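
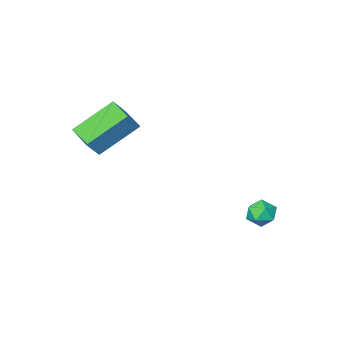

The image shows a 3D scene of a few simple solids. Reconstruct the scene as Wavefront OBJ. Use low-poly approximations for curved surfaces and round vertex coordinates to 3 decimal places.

v -0.98 1.445 -1.436
v -0.397 1.215 -1.37
v -1.363 0.505 -1.33
v -0.78 0.275 -1.264
v -1.028 0.638 -0.813
v -0.792 1.219 -0.878
v -0.968 0.501 -1.822
v -0.732 1.082 -1.887
v -0.389 0.631 -1.609
v -0.426 0.716 -0.985
v -1.334 1.004 -1.715
v -1.371 1.089 -1.091
v 3.871 -3.26 1.857
v 2.383 -2.959 2.982
v 3.939 -2.141 1.647
v 2.45 -1.84 2.772
v 4.43 -3.16 2.568
v 2.941 -2.859 3.693
v 4.497 -2.041 2.358
v 3.009 -1.74 3.483
f 1 12 6
f 1 6 2
f 1 2 8
f 1 8 11
f 1 11 12
f 2 6 10
f 6 12 5
f 12 11 3
f 11 8 7
f 8 2 9
f 4 10 5
f 4 5 3
f 4 3 7
f 4 7 9
f 4 9 10
f 5 10 6
f 3 5 12
f 7 3 11
f 9 7 8
f 10 9 2
f 14 16 13
f 17 14 13
f 13 16 15
f 15 17 13
f 14 20 16
f 18 14 17
f 18 20 14
f 16 20 15
f 19 17 15
f 15 20 19
f 19 18 17
f 20 18 19



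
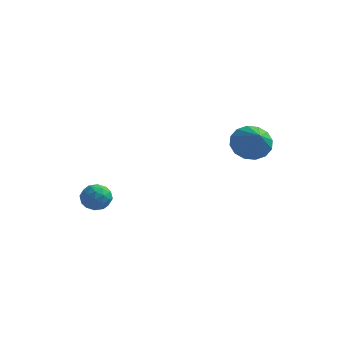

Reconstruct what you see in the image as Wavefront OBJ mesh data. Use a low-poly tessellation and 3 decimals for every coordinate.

v -3.975 -3.009 0.488
v -3.399 -2.721 -0.037
v -3.021 -3.659 1.177
v -2.445 -3.371 0.652
v -2.829 -2.851 1.174
v -3.418 -2.449 0.748
v -3.002 -3.931 0.392
v -3.591 -3.529 -0.034
v -2.798 -3.291 -0.096
v -2.691 -2.623 0.387
v -3.729 -3.757 0.753
v -3.622 -3.089 1.236
v -3.77 -2.807 0.165
v -2.65 -3.573 0.975
v -2.875 -3.267 1.281
v -2.537 -3.098 0.973
v -3.782 -2.648 0.627
v -3.443 -2.479 0.318
v -3.109 -2.555 1.03
v -2.977 -3.901 0.822
v -2.638 -3.732 0.513
v -3.883 -3.282 0.167
v -3.545 -3.113 -0.141
v -3.311 -3.825 0.11
v -3.079 -2.973 -0.178
v -2.518 -3.356 0.226
v -2.845 -3.685 0.074
v -3.191 -3.448 -0.176
v -3.016 -2.581 0.106
v -2.456 -2.964 0.51
v -2.681 -2.658 0.817
v -3.027 -2.421 0.567
v -2.662 -2.916 0.071
v -3.964 -3.416 0.63
v -3.404 -3.799 1.034
v -3.393 -3.959 0.573
v -3.739 -3.722 0.323
v -3.902 -3.024 0.914
v -3.341 -3.407 1.318
v -3.229 -2.932 1.316
v -3.575 -2.695 1.066
v -3.758 -3.464 1.069
v 3.049 1.089 3.398
v 4.005 1.366 3.006
v 3.891 -0.169 4.562
v 3.922 1.707 3.434
v 3.604 1.882 3.853
v 3.138 1.845 4.149
v 2.648 1.605 4.245
v 2.265 1.227 4.113
v 2.093 0.812 3.789
v 2.176 0.471 3.361
v 2.494 0.296 2.942
v 2.96 0.333 2.646
v 3.45 0.573 2.55
v 3.833 0.951 2.682
f 1 38 17
f 38 12 41
f 17 41 6
f 38 41 17
f 1 17 13
f 17 6 18
f 13 18 2
f 17 18 13
f 1 13 22
f 13 2 23
f 22 23 8
f 13 23 22
f 1 22 34
f 22 8 37
f 34 37 11
f 22 37 34
f 1 34 38
f 34 11 42
f 38 42 12
f 34 42 38
f 2 18 29
f 18 6 32
f 29 32 10
f 18 32 29
f 6 41 19
f 41 12 40
f 19 40 5
f 41 40 19
f 12 42 39
f 42 11 35
f 39 35 3
f 42 35 39
f 11 37 36
f 37 8 24
f 36 24 7
f 37 24 36
f 8 23 28
f 23 2 25
f 28 25 9
f 23 25 28
f 4 30 16
f 30 10 31
f 16 31 5
f 30 31 16
f 4 16 14
f 16 5 15
f 14 15 3
f 16 15 14
f 4 14 21
f 14 3 20
f 21 20 7
f 14 20 21
f 4 21 26
f 21 7 27
f 26 27 9
f 21 27 26
f 4 26 30
f 26 9 33
f 30 33 10
f 26 33 30
f 5 31 19
f 31 10 32
f 19 32 6
f 31 32 19
f 3 15 39
f 15 5 40
f 39 40 12
f 15 40 39
f 7 20 36
f 20 3 35
f 36 35 11
f 20 35 36
f 9 27 28
f 27 7 24
f 28 24 8
f 27 24 28
f 10 33 29
f 33 9 25
f 29 25 2
f 33 25 29
f 44 43 46
f 44 46 45
f 46 43 47
f 46 47 45
f 47 43 48
f 47 48 45
f 48 43 49
f 48 49 45
f 49 43 50
f 49 50 45
f 50 43 51
f 50 51 45
f 51 43 52
f 51 52 45
f 52 43 53
f 52 53 45
f 53 43 54
f 53 54 45
f 54 43 55
f 54 55 45
f 55 43 56
f 55 56 45
f 56 43 44
f 56 44 45



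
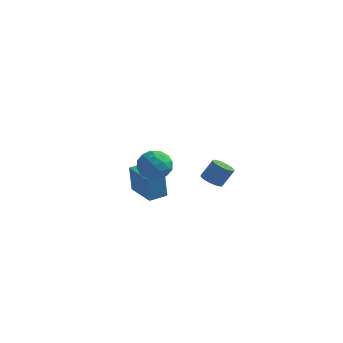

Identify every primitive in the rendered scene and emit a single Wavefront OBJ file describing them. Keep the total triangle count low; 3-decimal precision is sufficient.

v 2.049 -3.485 0.676
v 2.666 -3.259 -0.077
v 3.294 -4.081 1.517
v 3.911 -3.855 0.764
v 3.494 -3.126 1.305
v 2.725 -2.757 0.785
v 3.235 -4.583 0.655
v 2.466 -4.214 0.135
v 3.399 -3.937 -0.09
v 3.559 -3.037 0.312
v 2.401 -4.303 1.128
v 2.561 -3.403 1.53
v 2.249 -3.319 0.226
v 3.711 -4.021 1.214
v 3.467 -3.592 1.532
v 3.829 -3.459 1.09
v 2.283 -3.024 0.732
v 2.646 -2.892 0.29
v 3.132 -2.814 1.102
v 3.314 -4.448 1.15
v 3.677 -4.316 0.708
v 2.131 -3.881 0.35
v 2.493 -3.748 -0.092
v 2.828 -4.526 0.338
v 3.042 -3.585 -0.224
v 3.773 -3.936 0.27
v 3.376 -4.364 0.206
v 2.924 -4.147 -0.1
v 3.136 -3.056 0.012
v 3.867 -3.407 0.506
v 3.623 -2.978 0.824
v 3.171 -2.761 0.518
v 3.567 -3.455 0.004
v 2.093 -3.933 0.934
v 2.824 -4.284 1.428
v 2.789 -4.579 0.922
v 2.337 -4.362 0.616
v 2.187 -3.404 1.17
v 2.918 -3.755 1.664
v 3.036 -3.193 1.54
v 2.584 -2.976 1.234
v 2.393 -3.885 1.436
v 0.524 -1.917 -2.409
v 0.482 -2.085 -0.748
v 1.044 -0.988 -2.302
v 1.002 -1.155 -0.641
v 2.158 -2.825 -2.459
v 2.116 -2.992 -0.798
v 2.678 -1.895 -2.352
v 2.636 -2.063 -0.691
v 2.516 3.194 -3.479
v 3.133 3.29 -3.794
v 3.621 3.762 -2.697
v 3.004 3.666 -2.381
v 3.011 3.53 -3.843
v 3.498 4.002 -2.746
v 2.813 3.718 -3.836
v 3.301 4.19 -2.739
v 2.57 3.826 -3.774
v 3.057 4.298 -2.677
v 2.319 3.838 -3.668
v 2.806 4.31 -2.571
v 2.098 3.752 -3.533
v 2.585 4.224 -2.436
v 1.94 3.581 -3.389
v 2.428 4.053 -2.292
v 1.87 3.351 -3.259
v 2.358 3.823 -2.162
v 1.899 3.098 -3.163
v 2.387 3.57 -2.066
v 2.022 2.858 -3.114
v 2.509 3.33 -2.017
v 2.219 2.67 -3.121
v 2.707 3.142 -2.024
v 2.463 2.562 -3.183
v 2.95 3.034 -2.086
v 2.714 2.55 -3.289
v 3.201 3.022 -2.192
v 2.935 2.636 -3.424
v 3.422 3.108 -2.327
v 3.092 2.807 -3.568
v 3.58 3.279 -2.471
v 3.162 3.037 -3.698
v 3.65 3.509 -2.601
f 1 38 17
f 38 12 41
f 17 41 6
f 38 41 17
f 1 17 13
f 17 6 18
f 13 18 2
f 17 18 13
f 1 13 22
f 13 2 23
f 22 23 8
f 13 23 22
f 1 22 34
f 22 8 37
f 34 37 11
f 22 37 34
f 1 34 38
f 34 11 42
f 38 42 12
f 34 42 38
f 2 18 29
f 18 6 32
f 29 32 10
f 18 32 29
f 6 41 19
f 41 12 40
f 19 40 5
f 41 40 19
f 12 42 39
f 42 11 35
f 39 35 3
f 42 35 39
f 11 37 36
f 37 8 24
f 36 24 7
f 37 24 36
f 8 23 28
f 23 2 25
f 28 25 9
f 23 25 28
f 4 30 16
f 30 10 31
f 16 31 5
f 30 31 16
f 4 16 14
f 16 5 15
f 14 15 3
f 16 15 14
f 4 14 21
f 14 3 20
f 21 20 7
f 14 20 21
f 4 21 26
f 21 7 27
f 26 27 9
f 21 27 26
f 4 26 30
f 26 9 33
f 30 33 10
f 26 33 30
f 5 31 19
f 31 10 32
f 19 32 6
f 31 32 19
f 3 15 39
f 15 5 40
f 39 40 12
f 15 40 39
f 7 20 36
f 20 3 35
f 36 35 11
f 20 35 36
f 9 27 28
f 27 7 24
f 28 24 8
f 27 24 28
f 10 33 29
f 33 9 25
f 29 25 2
f 33 25 29
f 44 46 43
f 47 44 43
f 43 46 45
f 45 47 43
f 44 50 46
f 48 44 47
f 48 50 44
f 46 50 45
f 49 47 45
f 45 50 49
f 49 48 47
f 50 48 49
f 52 51 55
f 52 55 53
f 53 55 56
f 53 56 54
f 55 51 57
f 55 57 56
f 56 57 58
f 56 58 54
f 57 51 59
f 57 59 58
f 58 59 60
f 58 60 54
f 59 51 61
f 59 61 60
f 60 61 62
f 60 62 54
f 61 51 63
f 61 63 62
f 62 63 64
f 62 64 54
f 63 51 65
f 63 65 64
f 64 65 66
f 64 66 54
f 65 51 67
f 65 67 66
f 66 67 68
f 66 68 54
f 67 51 69
f 67 69 68
f 68 69 70
f 68 70 54
f 69 51 71
f 69 71 70
f 70 71 72
f 70 72 54
f 71 51 73
f 71 73 72
f 72 73 74
f 72 74 54
f 73 51 75
f 73 75 74
f 74 75 76
f 74 76 54
f 75 51 77
f 75 77 76
f 76 77 78
f 76 78 54
f 77 51 79
f 77 79 78
f 78 79 80
f 78 80 54
f 79 51 81
f 79 81 80
f 80 81 82
f 80 82 54
f 81 51 83
f 81 83 82
f 82 83 84
f 82 84 54
f 83 51 52
f 83 52 84
f 84 52 53
f 84 53 54



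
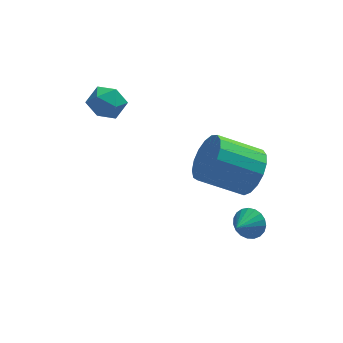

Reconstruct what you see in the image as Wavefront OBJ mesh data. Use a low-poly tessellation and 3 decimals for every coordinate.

v -3.913 2.728 1.485
v -3.147 2.843 1.062
v -4.093 1.477 0.818
v -3.327 1.592 0.395
v -3.332 1.441 1.265
v -3.221 2.214 1.677
v -4.019 2.106 0.203
v -3.908 2.879 0.615
v -3.212 2.459 0.269
v -2.788 2.048 0.926
v -4.452 2.272 0.954
v -4.028 1.861 1.611
v 1.554 -1.806 -0.491
v 2.013 -2.248 0.405
v 0.246 -2.057 1.407
v -0.214 -1.614 0.511
v 2.101 -1.732 0.461
v 0.334 -1.54 1.462
v 2.063 -1.232 0.298
v 0.296 -1.041 1.299
v 1.908 -0.864 -0.045
v 0.141 -0.673 0.956
v 1.672 -0.712 -0.49
v -0.095 -0.521 0.511
v 1.409 -0.81 -0.936
v -0.358 -0.619 0.065
v 1.179 -1.136 -1.279
v -0.588 -0.945 -0.278
v 1.035 -1.616 -1.442
v -0.732 -1.425 -0.441
v 1.01 -2.139 -1.387
v -0.757 -1.948 -0.386
v 1.109 -2.586 -1.126
v -0.658 -2.394 -0.125
v 1.31 -2.854 -0.72
v -0.457 -2.662 0.281
v 1.567 -2.881 -0.261
v -0.2 -2.69 0.74
v 1.821 -2.663 0.145
v 0.054 -2.472 1.146
v 1.563 -1.533 -4.09
v 2.018 -1.512 -3.519
v 0.897 -2.287 -3.53
v 1.822 -1.289 -3.452
v 1.581 -1.109 -3.496
v 1.338 -1.002 -3.642
v 1.133 -0.988 -3.865
v 1.002 -1.067 -4.128
v 0.969 -1.227 -4.383
v 1.038 -1.44 -4.588
v 1.197 -1.669 -4.707
v 1.42 -1.875 -4.719
v 1.668 -2.022 -4.622
v 1.897 -2.084 -4.433
v 2.069 -2.051 -4.185
v 2.153 -1.928 -3.92
v 2.134 -1.738 -3.685
f 1 12 6
f 1 6 2
f 1 2 8
f 1 8 11
f 1 11 12
f 2 6 10
f 6 12 5
f 12 11 3
f 11 8 7
f 8 2 9
f 4 10 5
f 4 5 3
f 4 3 7
f 4 7 9
f 4 9 10
f 5 10 6
f 3 5 12
f 7 3 11
f 9 7 8
f 10 9 2
f 14 13 17
f 14 17 15
f 15 17 18
f 15 18 16
f 17 13 19
f 17 19 18
f 18 19 20
f 18 20 16
f 19 13 21
f 19 21 20
f 20 21 22
f 20 22 16
f 21 13 23
f 21 23 22
f 22 23 24
f 22 24 16
f 23 13 25
f 23 25 24
f 24 25 26
f 24 26 16
f 25 13 27
f 25 27 26
f 26 27 28
f 26 28 16
f 27 13 29
f 27 29 28
f 28 29 30
f 28 30 16
f 29 13 31
f 29 31 30
f 30 31 32
f 30 32 16
f 31 13 33
f 31 33 32
f 32 33 34
f 32 34 16
f 33 13 35
f 33 35 34
f 34 35 36
f 34 36 16
f 35 13 37
f 35 37 36
f 36 37 38
f 36 38 16
f 37 13 39
f 37 39 38
f 38 39 40
f 38 40 16
f 39 13 14
f 39 14 40
f 40 14 15
f 40 15 16
f 42 41 44
f 42 44 43
f 44 41 45
f 44 45 43
f 45 41 46
f 45 46 43
f 46 41 47
f 46 47 43
f 47 41 48
f 47 48 43
f 48 41 49
f 48 49 43
f 49 41 50
f 49 50 43
f 50 41 51
f 50 51 43
f 51 41 52
f 51 52 43
f 52 41 53
f 52 53 43
f 53 41 54
f 53 54 43
f 54 41 55
f 54 55 43
f 55 41 56
f 55 56 43
f 56 41 57
f 56 57 43
f 57 41 42
f 57 42 43



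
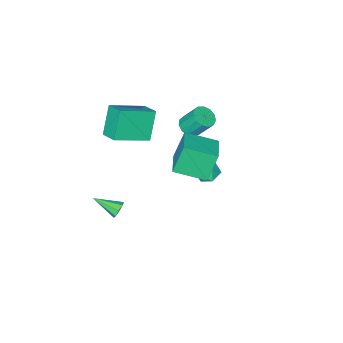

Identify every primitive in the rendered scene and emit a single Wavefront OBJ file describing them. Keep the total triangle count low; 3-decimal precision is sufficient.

v -2.633 -1.363 0.282
v -2.051 -1.583 0.603
v -2.406 -0.838 1.759
v -2.987 -0.617 1.438
v -1.955 -1.249 0.417
v -2.31 -0.503 1.572
v -2.075 -0.951 0.188
v -2.429 -0.205 1.343
v -2.371 -0.783 -0.011
v -2.726 -0.038 1.144
v -2.751 -0.8 -0.117
v -3.106 -0.055 1.039
v -3.093 -0.995 -0.096
v -3.448 -0.25 1.059
v -3.289 -1.307 0.045
v -3.644 -0.562 1.201
v -3.276 -1.637 0.261
v -3.631 -0.892 1.417
v -3.059 -1.879 0.484
v -3.414 -1.134 1.64
v -2.707 -1.958 0.643
v -3.062 -1.213 1.799
v -2.331 -1.847 0.687
v -2.686 -1.102 1.843
v 1.063 1.464 2.344
v 0.41 1.568 3.965
v -0.08 2.73 1.802
v -0.733 2.834 3.423
v 2.173 2.626 2.717
v 1.52 2.73 4.338
v 1.03 3.892 2.175
v 0.377 3.996 3.796
v -3.462 -0.324 -4.229
v -2.98 0.058 -3.751
v -3.52 -1.278 -3.409
v -3.038 -0.896 -2.931
v -3.762 -0.633 -3.046
v -3.726 -0.044 -3.552
v -2.774 -1.176 -3.608
v -2.738 -0.587 -4.114
v -2.555 -0.469 -3.367
v -3.166 -0.134 -3.02
v -3.334 -1.086 -4.14
v -3.945 -0.751 -3.793
v 3.38 -0.114 -1.866
v 3.773 -0.045 -2.199
v 4.1 -1.266 -1.254
v 3.819 0.163 -1.862
v 3.608 0.208 -1.528
v 3.263 0.065 -1.392
v 2.986 -0.184 -1.533
v 2.94 -0.392 -1.87
v 3.151 -0.437 -2.204
v 3.496 -0.293 -2.34
v 1.58 -2.864 3.739
v 1.745 -1.798 4.164
v -0.285 -2.246 2.916
v -0.12 -1.18 3.342
v 2.42 -2.38 2.198
v 2.585 -1.314 2.624
v 0.555 -1.762 1.376
v 0.72 -0.696 1.801
f 2 1 5
f 2 5 3
f 3 5 6
f 3 6 4
f 5 1 7
f 5 7 6
f 6 7 8
f 6 8 4
f 7 1 9
f 7 9 8
f 8 9 10
f 8 10 4
f 9 1 11
f 9 11 10
f 10 11 12
f 10 12 4
f 11 1 13
f 11 13 12
f 12 13 14
f 12 14 4
f 13 1 15
f 13 15 14
f 14 15 16
f 14 16 4
f 15 1 17
f 15 17 16
f 16 17 18
f 16 18 4
f 17 1 19
f 17 19 18
f 18 19 20
f 18 20 4
f 19 1 21
f 19 21 20
f 20 21 22
f 20 22 4
f 21 1 23
f 21 23 22
f 22 23 24
f 22 24 4
f 23 1 2
f 23 2 24
f 24 2 3
f 24 3 4
f 26 28 25
f 29 26 25
f 25 28 27
f 27 29 25
f 26 32 28
f 30 26 29
f 30 32 26
f 28 32 27
f 31 29 27
f 27 32 31
f 31 30 29
f 32 30 31
f 33 44 38
f 33 38 34
f 33 34 40
f 33 40 43
f 33 43 44
f 34 38 42
f 38 44 37
f 44 43 35
f 43 40 39
f 40 34 41
f 36 42 37
f 36 37 35
f 36 35 39
f 36 39 41
f 36 41 42
f 37 42 38
f 35 37 44
f 39 35 43
f 41 39 40
f 42 41 34
f 46 45 48
f 46 48 47
f 48 45 49
f 48 49 47
f 49 45 50
f 49 50 47
f 50 45 51
f 50 51 47
f 51 45 52
f 51 52 47
f 52 45 53
f 52 53 47
f 53 45 54
f 53 54 47
f 54 45 46
f 54 46 47
f 56 58 55
f 59 56 55
f 55 58 57
f 57 59 55
f 56 62 58
f 60 56 59
f 60 62 56
f 58 62 57
f 61 59 57
f 57 62 61
f 61 60 59
f 62 60 61



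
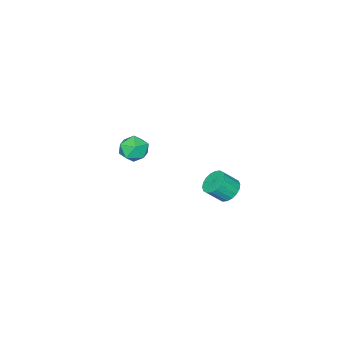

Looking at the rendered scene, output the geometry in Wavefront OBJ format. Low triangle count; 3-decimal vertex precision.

v 1.398 -2.095 -1.242
v 1.803 -2.321 -1.943
v 0.297 -2.779 -1.657
v 0.702 -3.005 -2.358
v 0.939 -3.321 -1.615
v 1.62 -2.898 -1.359
v 0.48 -2.202 -2.241
v 1.161 -1.779 -1.985
v 1.236 -2.388 -2.561
v 1.52 -3.079 -2.174
v 0.58 -2.021 -1.426
v 0.864 -2.712 -1.039
v 1.31 3.824 -1.106
v 1.608 3.417 -1.577
v 2.208 3.009 -0.845
v 1.91 3.416 -0.374
v 1.785 3.668 -1.582
v 2.384 3.26 -0.85
v 1.868 3.95 -1.492
v 2.467 3.542 -0.761
v 1.84 4.207 -1.327
v 2.44 3.799 -0.595
v 1.708 4.388 -1.117
v 2.307 3.98 -0.385
v 1.496 4.457 -0.905
v 2.096 4.05 -0.174
v 1.248 4.401 -0.733
v 1.848 3.994 -0.002
v 1.012 4.231 -0.635
v 1.612 3.823 0.097
v 0.836 3.98 -0.63
v 1.435 3.572 0.102
v 0.753 3.698 -0.719
v 1.352 3.29 0.012
v 0.78 3.441 -0.885
v 1.38 3.033 -0.153
v 0.913 3.26 -1.095
v 1.512 2.852 -0.363
v 1.124 3.19 -1.306
v 1.724 2.783 -0.575
v 1.372 3.246 -1.478
v 1.972 2.839 -0.747
f 1 12 6
f 1 6 2
f 1 2 8
f 1 8 11
f 1 11 12
f 2 6 10
f 6 12 5
f 12 11 3
f 11 8 7
f 8 2 9
f 4 10 5
f 4 5 3
f 4 3 7
f 4 7 9
f 4 9 10
f 5 10 6
f 3 5 12
f 7 3 11
f 9 7 8
f 10 9 2
f 14 13 17
f 14 17 15
f 15 17 18
f 15 18 16
f 17 13 19
f 17 19 18
f 18 19 20
f 18 20 16
f 19 13 21
f 19 21 20
f 20 21 22
f 20 22 16
f 21 13 23
f 21 23 22
f 22 23 24
f 22 24 16
f 23 13 25
f 23 25 24
f 24 25 26
f 24 26 16
f 25 13 27
f 25 27 26
f 26 27 28
f 26 28 16
f 27 13 29
f 27 29 28
f 28 29 30
f 28 30 16
f 29 13 31
f 29 31 30
f 30 31 32
f 30 32 16
f 31 13 33
f 31 33 32
f 32 33 34
f 32 34 16
f 33 13 35
f 33 35 34
f 34 35 36
f 34 36 16
f 35 13 37
f 35 37 36
f 36 37 38
f 36 38 16
f 37 13 39
f 37 39 38
f 38 39 40
f 38 40 16
f 39 13 41
f 39 41 40
f 40 41 42
f 40 42 16
f 41 13 14
f 41 14 42
f 42 14 15
f 42 15 16



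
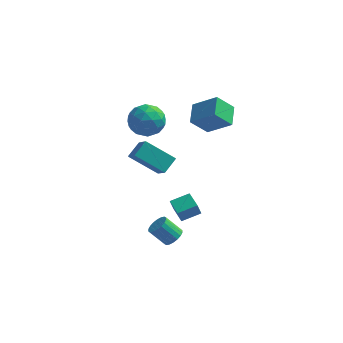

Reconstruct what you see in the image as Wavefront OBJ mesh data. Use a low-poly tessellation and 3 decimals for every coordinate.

v -3.025 -1.908 1.029
v -2.647 -1.02 1.655
v -1.312 -1.808 -0.146
v -0.934 -0.921 0.48
v -2.346 -2.839 1.94
v -1.968 -1.952 2.566
v -0.633 -2.74 0.765
v -0.255 -1.852 1.391
v 0.959 0.346 2.314
v 0.106 -0.251 3.407
v 0.736 1.651 2.853
v -0.117 1.054 3.946
v 2.417 0.166 3.354
v 1.564 -0.431 4.447
v 2.194 1.471 3.893
v 1.341 0.874 4.986
v 0.362 -2.888 -3.087
v 0.198 -3.102 -2.28
v -0.38 -1.889 -2.972
v -0.543 -2.102 -2.166
v 1.323 -2.218 -2.714
v 1.16 -2.431 -1.908
v 0.582 -1.218 -2.6
v 0.418 -1.432 -1.793
v 0.124 -3.674 -3.92
v 0.535 -3.323 -3.507
v -0.374 -3.415 -2.526
v -0.784 -3.766 -2.94
v 0.37 -3.106 -3.639
v -0.538 -3.198 -2.658
v 0.157 -3.001 -3.827
v -0.752 -3.093 -2.846
v -0.063 -3.03 -4.033
v -0.971 -3.122 -3.052
v -0.245 -3.186 -4.217
v -1.154 -3.279 -3.236
v -0.355 -3.439 -4.342
v -1.263 -3.531 -3.361
v -0.369 -3.738 -4.384
v -1.278 -3.831 -3.403
v -0.286 -4.025 -4.334
v -1.195 -4.117 -3.353
v -0.122 -4.242 -4.202
v -1.03 -4.334 -3.221
v 0.092 -4.347 -4.014
v -0.817 -4.439 -3.033
v 0.311 -4.318 -3.808
v -0.597 -4.41 -2.827
v 0.494 -4.161 -3.624
v -0.415 -4.254 -2.643
v 0.603 -3.909 -3.499
v -0.305 -4.001 -2.518
v 0.618 -3.609 -3.457
v -0.291 -3.702 -2.476
v -2.577 -0.498 4.34
v -1.425 -0.566 4.255
v -2.735 -2.194 3.565
v -1.583 -2.262 3.48
v -2.089 -2.296 4.52
v -1.991 -1.247 4.998
v -2.169 -1.513 2.822
v -2.071 -0.464 3.3
v -1.173 -1.193 3.316
v -1.124 -1.677 4.366
v -3.036 -1.083 3.454
v -2.987 -1.567 4.504
v -1.987 -0.383 4.365
v -2.173 -2.377 3.455
v -2.47 -2.397 4.066
v -1.793 -2.437 4.016
v -2.32 -0.783 4.803
v -1.643 -0.823 4.752
v -2.033 -1.84 4.908
v -2.517 -1.937 3.068
v -1.84 -1.977 3.017
v -2.367 -0.323 3.804
v -1.69 -0.363 3.754
v -2.127 -0.92 2.912
v -1.162 -0.792 3.763
v -1.255 -1.789 3.308
v -1.599 -1.348 2.921
v -1.542 -0.732 3.203
v -1.133 -1.076 4.38
v -1.226 -2.073 3.925
v -1.523 -2.093 4.536
v -1.466 -1.476 4.817
v -0.985 -1.445 3.829
v -2.934 -0.687 3.895
v -3.027 -1.684 3.44
v -2.694 -1.284 3.003
v -2.637 -0.667 3.284
v -2.905 -0.971 4.512
v -2.998 -1.968 4.057
v -2.618 -2.028 4.617
v -2.561 -1.412 4.899
v -3.175 -1.315 3.991
f 2 4 1
f 5 2 1
f 1 4 3
f 3 5 1
f 2 8 4
f 6 2 5
f 6 8 2
f 4 8 3
f 7 5 3
f 3 8 7
f 7 6 5
f 8 6 7
f 10 12 9
f 13 10 9
f 9 12 11
f 11 13 9
f 10 16 12
f 14 10 13
f 14 16 10
f 12 16 11
f 15 13 11
f 11 16 15
f 15 14 13
f 16 14 15
f 18 20 17
f 21 18 17
f 17 20 19
f 19 21 17
f 18 24 20
f 22 18 21
f 22 24 18
f 20 24 19
f 23 21 19
f 19 24 23
f 23 22 21
f 24 22 23
f 26 25 29
f 26 29 27
f 27 29 30
f 27 30 28
f 29 25 31
f 29 31 30
f 30 31 32
f 30 32 28
f 31 25 33
f 31 33 32
f 32 33 34
f 32 34 28
f 33 25 35
f 33 35 34
f 34 35 36
f 34 36 28
f 35 25 37
f 35 37 36
f 36 37 38
f 36 38 28
f 37 25 39
f 37 39 38
f 38 39 40
f 38 40 28
f 39 25 41
f 39 41 40
f 40 41 42
f 40 42 28
f 41 25 43
f 41 43 42
f 42 43 44
f 42 44 28
f 43 25 45
f 43 45 44
f 44 45 46
f 44 46 28
f 45 25 47
f 45 47 46
f 46 47 48
f 46 48 28
f 47 25 49
f 47 49 48
f 48 49 50
f 48 50 28
f 49 25 51
f 49 51 50
f 50 51 52
f 50 52 28
f 51 25 53
f 51 53 52
f 52 53 54
f 52 54 28
f 53 25 26
f 53 26 54
f 54 26 27
f 54 27 28
f 55 92 71
f 92 66 95
f 71 95 60
f 92 95 71
f 55 71 67
f 71 60 72
f 67 72 56
f 71 72 67
f 55 67 76
f 67 56 77
f 76 77 62
f 67 77 76
f 55 76 88
f 76 62 91
f 88 91 65
f 76 91 88
f 55 88 92
f 88 65 96
f 92 96 66
f 88 96 92
f 56 72 83
f 72 60 86
f 83 86 64
f 72 86 83
f 60 95 73
f 95 66 94
f 73 94 59
f 95 94 73
f 66 96 93
f 96 65 89
f 93 89 57
f 96 89 93
f 65 91 90
f 91 62 78
f 90 78 61
f 91 78 90
f 62 77 82
f 77 56 79
f 82 79 63
f 77 79 82
f 58 84 70
f 84 64 85
f 70 85 59
f 84 85 70
f 58 70 68
f 70 59 69
f 68 69 57
f 70 69 68
f 58 68 75
f 68 57 74
f 75 74 61
f 68 74 75
f 58 75 80
f 75 61 81
f 80 81 63
f 75 81 80
f 58 80 84
f 80 63 87
f 84 87 64
f 80 87 84
f 59 85 73
f 85 64 86
f 73 86 60
f 85 86 73
f 57 69 93
f 69 59 94
f 93 94 66
f 69 94 93
f 61 74 90
f 74 57 89
f 90 89 65
f 74 89 90
f 63 81 82
f 81 61 78
f 82 78 62
f 81 78 82
f 64 87 83
f 87 63 79
f 83 79 56
f 87 79 83



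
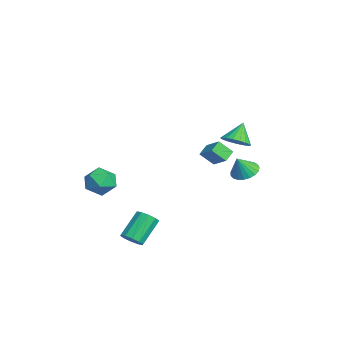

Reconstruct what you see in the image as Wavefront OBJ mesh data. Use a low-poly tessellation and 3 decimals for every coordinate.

v 2.292 2.316 1.949
v 2.811 2.912 1.93
v 1.748 2.824 2.991
v 2.546 3.032 1.733
v 2.231 3.011 1.579
v 1.928 2.852 1.498
v 1.697 2.588 1.506
v 1.584 2.269 1.602
v 1.611 1.959 1.767
v 1.773 1.721 1.968
v 2.038 1.6 2.165
v 2.353 1.621 2.32
v 2.656 1.78 2.401
v 2.887 2.045 2.392
v 3 2.364 2.296
v 2.973 2.673 2.131
v 3.486 -3.109 -3.817
v 4.055 -2.829 -3.677
v 3.304 -1.89 -2.503
v 2.734 -2.171 -2.643
v 3.877 -2.612 -3.964
v 3.126 -1.673 -2.791
v 3.55 -2.585 -4.195
v 2.798 -1.646 -3.022
v 3.198 -2.759 -4.282
v 2.446 -1.82 -3.109
v 2.956 -3.066 -4.191
v 2.205 -2.127 -3.017
v 2.916 -3.39 -3.957
v 2.165 -2.451 -2.783
v 3.094 -3.607 -3.669
v 2.343 -2.668 -2.496
v 3.422 -3.634 -3.438
v 2.67 -2.695 -2.265
v 3.774 -3.46 -3.351
v 3.022 -2.521 -2.178
v 4.015 -3.153 -3.443
v 3.264 -2.214 -2.269
v 0.09 3.329 -1.162
v 0.784 3.707 -1.168
v 0.37 2.831 -0.118
v 0.59 3.922 -1.013
v 0.31 4.035 -0.884
v -0.009 4.026 -0.804
v -0.31 3.896 -0.785
v -0.542 3.668 -0.831
v -0.665 3.381 -0.935
v -0.657 3.086 -1.078
v -0.52 2.832 -1.235
v -0.277 2.664 -1.38
v 0.029 2.611 -1.487
v 0.345 2.683 -1.538
v 0.618 2.865 -1.524
v 0.799 3.128 -1.447
v 0.858 3.426 -1.321
v -3.73 2.915 -1.699
v -3.868 2.175 -0.953
v -2.84 3.377 -1.077
v -2.978 2.636 -0.331
v -3.202 2.424 -2.089
v -3.34 1.683 -1.343
v -2.312 2.885 -1.467
v -2.45 2.145 -0.721
v -2.832 -3.229 -2.108
v -2.332 -3.748 -2.8
v -4.208 -3.472 -2.92
v -3.708 -3.991 -3.612
v -3.822 -4.365 -2.693
v -2.972 -4.215 -2.191
v -3.568 -3.005 -3.529
v -2.718 -2.855 -3.027
v -2.787 -3.61 -3.678
v -2.944 -4.45 -3.161
v -3.596 -2.77 -2.559
v -3.753 -3.61 -2.042
f 2 1 4
f 2 4 3
f 4 1 5
f 4 5 3
f 5 1 6
f 5 6 3
f 6 1 7
f 6 7 3
f 7 1 8
f 7 8 3
f 8 1 9
f 8 9 3
f 9 1 10
f 9 10 3
f 10 1 11
f 10 11 3
f 11 1 12
f 11 12 3
f 12 1 13
f 12 13 3
f 13 1 14
f 13 14 3
f 14 1 15
f 14 15 3
f 15 1 16
f 15 16 3
f 16 1 2
f 16 2 3
f 18 17 21
f 18 21 19
f 19 21 22
f 19 22 20
f 21 17 23
f 21 23 22
f 22 23 24
f 22 24 20
f 23 17 25
f 23 25 24
f 24 25 26
f 24 26 20
f 25 17 27
f 25 27 26
f 26 27 28
f 26 28 20
f 27 17 29
f 27 29 28
f 28 29 30
f 28 30 20
f 29 17 31
f 29 31 30
f 30 31 32
f 30 32 20
f 31 17 33
f 31 33 32
f 32 33 34
f 32 34 20
f 33 17 35
f 33 35 34
f 34 35 36
f 34 36 20
f 35 17 37
f 35 37 36
f 36 37 38
f 36 38 20
f 37 17 18
f 37 18 38
f 38 18 19
f 38 19 20
f 40 39 42
f 40 42 41
f 42 39 43
f 42 43 41
f 43 39 44
f 43 44 41
f 44 39 45
f 44 45 41
f 45 39 46
f 45 46 41
f 46 39 47
f 46 47 41
f 47 39 48
f 47 48 41
f 48 39 49
f 48 49 41
f 49 39 50
f 49 50 41
f 50 39 51
f 50 51 41
f 51 39 52
f 51 52 41
f 52 39 53
f 52 53 41
f 53 39 54
f 53 54 41
f 54 39 55
f 54 55 41
f 55 39 40
f 55 40 41
f 57 59 56
f 60 57 56
f 56 59 58
f 58 60 56
f 57 63 59
f 61 57 60
f 61 63 57
f 59 63 58
f 62 60 58
f 58 63 62
f 62 61 60
f 63 61 62
f 64 75 69
f 64 69 65
f 64 65 71
f 64 71 74
f 64 74 75
f 65 69 73
f 69 75 68
f 75 74 66
f 74 71 70
f 71 65 72
f 67 73 68
f 67 68 66
f 67 66 70
f 67 70 72
f 67 72 73
f 68 73 69
f 66 68 75
f 70 66 74
f 72 70 71
f 73 72 65



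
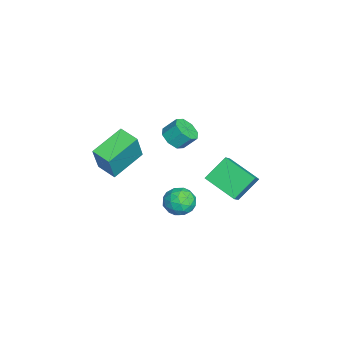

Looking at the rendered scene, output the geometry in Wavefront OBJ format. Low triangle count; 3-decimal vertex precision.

v 3.614 0.851 0.314
v 4.222 0.324 -0.098
v 2.558 -0.104 -0.022
v 3.166 -0.631 -0.434
v 3.183 -0.539 0.465
v 3.836 0.052 0.673
v 2.944 0.168 -0.793
v 3.597 0.759 -0.585
v 3.808 -0.098 -0.782
v 3.956 -0.535 -0.004
v 2.824 0.755 -0.116
v 2.972 0.318 0.662
v 4.011 0.672 0.138
v 2.769 -0.452 -0.258
v 2.78 -0.397 0.271
v 3.137 -0.707 0.029
v 3.784 0.512 0.591
v 4.141 0.202 0.349
v 3.531 -0.306 0.68
v 2.639 0.018 -0.469
v 2.996 -0.292 -0.711
v 3.643 0.927 -0.149
v 4 0.617 -0.391
v 3.249 0.526 -0.8
v 4.125 0.114 -0.507
v 3.504 -0.448 -0.704
v 3.374 0.022 -0.915
v 3.757 0.369 -0.793
v 4.212 -0.143 -0.05
v 3.591 -0.705 -0.247
v 3.601 -0.65 0.281
v 3.985 -0.303 0.404
v 3.969 -0.391 -0.452
v 3.189 0.925 0.127
v 2.568 0.363 -0.07
v 2.795 0.523 -0.524
v 3.179 0.87 -0.401
v 3.276 0.668 0.584
v 2.655 0.106 0.387
v 3.023 -0.149 0.673
v 3.406 0.198 0.795
v 2.811 0.611 0.332
v 1.277 -0.276 3.135
v 1.588 0.257 2.641
v 1.594 0.949 3.391
v 1.283 0.416 3.885
v 0.983 0.265 2.639
v 0.989 0.956 3.389
v 0.551 -0.044 2.928
v 0.557 0.647 3.678
v 0.544 -0.489 3.337
v 0.55 0.202 4.087
v 0.966 -0.809 3.629
v 0.972 -0.117 4.379
v 1.571 -0.816 3.631
v 1.577 -0.125 4.381
v 2.003 -0.507 3.342
v 2.009 0.184 4.092
v 2.01 -0.062 2.933
v 2.016 0.629 3.683
v -0.186 1.539 -1.193
v -0.906 2.585 -0.092
v 0.871 3.061 -1.947
v 0.152 4.106 -0.846
v 0.708 1.314 -0.394
v -0.011 2.359 0.707
v 1.766 2.835 -1.148
v 1.046 3.881 -0.047
v -0.731 -2.759 1.062
v 0.029 -2.974 2.856
v 0.019 -1.886 0.849
v 0.779 -2.102 2.643
v 0.641 -4.118 0.317
v 1.401 -4.334 2.111
v 1.391 -3.246 0.104
v 2.151 -3.461 1.898
f 1 38 17
f 38 12 41
f 17 41 6
f 38 41 17
f 1 17 13
f 17 6 18
f 13 18 2
f 17 18 13
f 1 13 22
f 13 2 23
f 22 23 8
f 13 23 22
f 1 22 34
f 22 8 37
f 34 37 11
f 22 37 34
f 1 34 38
f 34 11 42
f 38 42 12
f 34 42 38
f 2 18 29
f 18 6 32
f 29 32 10
f 18 32 29
f 6 41 19
f 41 12 40
f 19 40 5
f 41 40 19
f 12 42 39
f 42 11 35
f 39 35 3
f 42 35 39
f 11 37 36
f 37 8 24
f 36 24 7
f 37 24 36
f 8 23 28
f 23 2 25
f 28 25 9
f 23 25 28
f 4 30 16
f 30 10 31
f 16 31 5
f 30 31 16
f 4 16 14
f 16 5 15
f 14 15 3
f 16 15 14
f 4 14 21
f 14 3 20
f 21 20 7
f 14 20 21
f 4 21 26
f 21 7 27
f 26 27 9
f 21 27 26
f 4 26 30
f 26 9 33
f 30 33 10
f 26 33 30
f 5 31 19
f 31 10 32
f 19 32 6
f 31 32 19
f 3 15 39
f 15 5 40
f 39 40 12
f 15 40 39
f 7 20 36
f 20 3 35
f 36 35 11
f 20 35 36
f 9 27 28
f 27 7 24
f 28 24 8
f 27 24 28
f 10 33 29
f 33 9 25
f 29 25 2
f 33 25 29
f 44 43 47
f 44 47 45
f 45 47 48
f 45 48 46
f 47 43 49
f 47 49 48
f 48 49 50
f 48 50 46
f 49 43 51
f 49 51 50
f 50 51 52
f 50 52 46
f 51 43 53
f 51 53 52
f 52 53 54
f 52 54 46
f 53 43 55
f 53 55 54
f 54 55 56
f 54 56 46
f 55 43 57
f 55 57 56
f 56 57 58
f 56 58 46
f 57 43 59
f 57 59 58
f 58 59 60
f 58 60 46
f 59 43 44
f 59 44 60
f 60 44 45
f 60 45 46
f 62 64 61
f 65 62 61
f 61 64 63
f 63 65 61
f 62 68 64
f 66 62 65
f 66 68 62
f 64 68 63
f 67 65 63
f 63 68 67
f 67 66 65
f 68 66 67
f 70 72 69
f 73 70 69
f 69 72 71
f 71 73 69
f 70 76 72
f 74 70 73
f 74 76 70
f 72 76 71
f 75 73 71
f 71 76 75
f 75 74 73
f 76 74 75



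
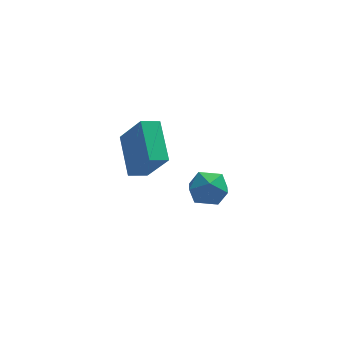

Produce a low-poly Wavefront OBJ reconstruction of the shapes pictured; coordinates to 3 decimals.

v -4.217 -0.295 0.83
v -3.333 -1.181 2.554
v -4.504 1.546 1.924
v -3.62 0.66 3.647
v -3.38 0 0.553
v -2.496 -0.886 2.276
v -3.667 1.841 1.646
v -2.783 0.955 3.37
v -0.573 3.381 -3.661
v 0.337 3.198 -3.124
v -1.437 2.382 -2.536
v -0.527 2.199 -1.999
v -0.971 3.175 -1.984
v -0.437 3.792 -2.68
v -0.663 1.788 -2.98
v -0.129 2.405 -3.676
v 0.281 2.213 -2.704
v 0.091 3.07 -2.088
v -1.191 2.51 -3.572
v -1.381 3.367 -2.956
f 2 4 1
f 5 2 1
f 1 4 3
f 3 5 1
f 2 8 4
f 6 2 5
f 6 8 2
f 4 8 3
f 7 5 3
f 3 8 7
f 7 6 5
f 8 6 7
f 9 20 14
f 9 14 10
f 9 10 16
f 9 16 19
f 9 19 20
f 10 14 18
f 14 20 13
f 20 19 11
f 19 16 15
f 16 10 17
f 12 18 13
f 12 13 11
f 12 11 15
f 12 15 17
f 12 17 18
f 13 18 14
f 11 13 20
f 15 11 19
f 17 15 16
f 18 17 10



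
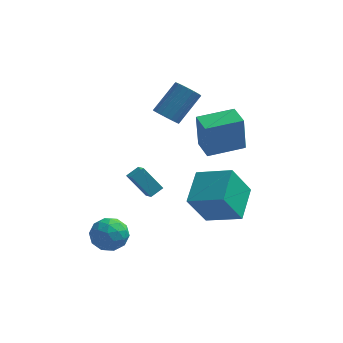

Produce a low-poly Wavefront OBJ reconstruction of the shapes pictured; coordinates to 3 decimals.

v 1.097 1.543 0.824
v 0.999 1.366 2.944
v 0.449 2.691 0.889
v 0.351 2.514 3.01
v 2.889 2.546 0.99
v 2.791 2.369 3.111
v 2.241 3.694 1.056
v 2.143 3.517 3.176
v -3.698 -1.674 -2.46
v -2.651 -1.585 -2.48
v -3.569 -3.295 -2.96
v -2.522 -3.206 -2.98
v -3.034 -3.189 -2.061
v -3.113 -2.187 -1.753
v -3.107 -2.693 -3.687
v -3.186 -1.691 -3.379
v -2.285 -2.215 -3.239
v -2.24 -2.521 -2.234
v -3.98 -2.359 -3.206
v -3.935 -2.665 -2.201
v -3.186 -1.487 -2.426
v -3.034 -3.393 -3.014
v -3.335 -3.383 -2.474
v -2.719 -3.33 -2.485
v -3.457 -1.841 -1.999
v -2.842 -1.788 -2.011
v -3.067 -2.731 -1.764
v -3.378 -3.092 -3.429
v -2.763 -3.039 -3.441
v -3.501 -1.55 -2.955
v -2.885 -1.497 -2.966
v -3.153 -2.149 -3.676
v -2.355 -1.805 -2.884
v -2.28 -2.758 -3.177
v -2.623 -2.457 -3.593
v -2.67 -1.868 -3.412
v -2.329 -1.985 -2.293
v -2.253 -2.938 -2.587
v -2.554 -2.927 -2.047
v -2.6 -2.339 -1.866
v -2.114 -2.355 -2.739
v -3.967 -1.942 -2.853
v -3.891 -2.895 -3.147
v -3.62 -2.541 -3.574
v -3.666 -1.953 -3.393
v -3.94 -2.122 -2.263
v -3.865 -3.075 -2.556
v -3.55 -3.012 -2.028
v -3.597 -2.423 -1.847
v -4.106 -2.525 -2.701
v -1.228 2.79 2.654
v -0.561 2.747 2.253
v 0.376 3.948 3.685
v -0.292 3.99 4.086
v -0.7 3.01 2.124
v 0.236 4.21 3.556
v -0.931 3.234 2.087
v 0.006 4.435 3.518
v -1.213 3.382 2.147
v -0.277 4.583 3.579
v -1.498 3.428 2.296
v -0.561 4.628 3.727
v -1.736 3.363 2.506
v -0.8 4.563 3.937
v -1.887 3.199 2.742
v -0.95 4.399 4.173
v -1.923 2.964 2.963
v -0.986 4.165 4.394
v -1.84 2.699 3.13
v -0.903 3.9 4.562
v -1.65 2.45 3.215
v -0.714 3.651 4.647
v -1.388 2.259 3.204
v -0.451 3.46 4.635
v -1.098 2.161 3.097
v -0.161 3.361 4.528
v -0.831 2.171 2.913
v 0.106 3.371 4.345
v -0.632 2.288 2.685
v 0.305 3.488 4.117
v -0.537 2.491 2.452
v 0.4 3.692 3.883
v -2.04 1.487 -2.528
v -1.64 0.836 -2.112
v -3.08 1.661 -1.259
v -2.68 1.01 -0.843
v -1.52 2.03 -2.177
v -1.12 1.379 -1.761
v -2.56 2.204 -0.908
v -2.16 1.553 -0.492
v 0.603 -1.691 -0.315
v 2.461 -2.121 0.379
v 0.751 0.226 0.479
v 2.609 -0.204 1.173
v 1.451 -0.996 -2.153
v 3.309 -1.426 -1.459
v 1.599 0.921 -1.359
v 3.457 0.491 -0.665
f 2 4 1
f 5 2 1
f 1 4 3
f 3 5 1
f 2 8 4
f 6 2 5
f 6 8 2
f 4 8 3
f 7 5 3
f 3 8 7
f 7 6 5
f 8 6 7
f 9 46 25
f 46 20 49
f 25 49 14
f 46 49 25
f 9 25 21
f 25 14 26
f 21 26 10
f 25 26 21
f 9 21 30
f 21 10 31
f 30 31 16
f 21 31 30
f 9 30 42
f 30 16 45
f 42 45 19
f 30 45 42
f 9 42 46
f 42 19 50
f 46 50 20
f 42 50 46
f 10 26 37
f 26 14 40
f 37 40 18
f 26 40 37
f 14 49 27
f 49 20 48
f 27 48 13
f 49 48 27
f 20 50 47
f 50 19 43
f 47 43 11
f 50 43 47
f 19 45 44
f 45 16 32
f 44 32 15
f 45 32 44
f 16 31 36
f 31 10 33
f 36 33 17
f 31 33 36
f 12 38 24
f 38 18 39
f 24 39 13
f 38 39 24
f 12 24 22
f 24 13 23
f 22 23 11
f 24 23 22
f 12 22 29
f 22 11 28
f 29 28 15
f 22 28 29
f 12 29 34
f 29 15 35
f 34 35 17
f 29 35 34
f 12 34 38
f 34 17 41
f 38 41 18
f 34 41 38
f 13 39 27
f 39 18 40
f 27 40 14
f 39 40 27
f 11 23 47
f 23 13 48
f 47 48 20
f 23 48 47
f 15 28 44
f 28 11 43
f 44 43 19
f 28 43 44
f 17 35 36
f 35 15 32
f 36 32 16
f 35 32 36
f 18 41 37
f 41 17 33
f 37 33 10
f 41 33 37
f 52 51 55
f 52 55 53
f 53 55 56
f 53 56 54
f 55 51 57
f 55 57 56
f 56 57 58
f 56 58 54
f 57 51 59
f 57 59 58
f 58 59 60
f 58 60 54
f 59 51 61
f 59 61 60
f 60 61 62
f 60 62 54
f 61 51 63
f 61 63 62
f 62 63 64
f 62 64 54
f 63 51 65
f 63 65 64
f 64 65 66
f 64 66 54
f 65 51 67
f 65 67 66
f 66 67 68
f 66 68 54
f 67 51 69
f 67 69 68
f 68 69 70
f 68 70 54
f 69 51 71
f 69 71 70
f 70 71 72
f 70 72 54
f 71 51 73
f 71 73 72
f 72 73 74
f 72 74 54
f 73 51 75
f 73 75 74
f 74 75 76
f 74 76 54
f 75 51 77
f 75 77 76
f 76 77 78
f 76 78 54
f 77 51 79
f 77 79 78
f 78 79 80
f 78 80 54
f 79 51 81
f 79 81 80
f 80 81 82
f 80 82 54
f 81 51 52
f 81 52 82
f 82 52 53
f 82 53 54
f 84 86 83
f 87 84 83
f 83 86 85
f 85 87 83
f 84 90 86
f 88 84 87
f 88 90 84
f 86 90 85
f 89 87 85
f 85 90 89
f 89 88 87
f 90 88 89
f 92 94 91
f 95 92 91
f 91 94 93
f 93 95 91
f 92 98 94
f 96 92 95
f 96 98 92
f 94 98 93
f 97 95 93
f 93 98 97
f 97 96 95
f 98 96 97



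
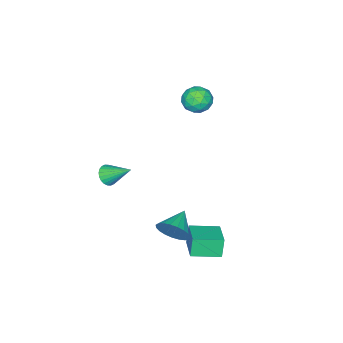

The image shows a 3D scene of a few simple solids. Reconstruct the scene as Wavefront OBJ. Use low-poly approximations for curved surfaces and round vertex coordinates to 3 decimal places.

v 0.646 2.966 -4.645
v 0.32 2.876 -3.452
v 1.836 4.151 -4.231
v 1.511 4.061 -3.038
v 1.809 1.719 -4.422
v 1.484 1.629 -3.229
v 3 2.904 -4.008
v 2.674 2.814 -2.815
v 3.414 2.052 -2.043
v 3.829 1.739 -1.177
v 1.986 1.728 -1.477
v 3.766 2.147 -1.101
v 3.642 2.539 -1.188
v 3.479 2.847 -1.423
v 3.305 3.017 -1.765
v 3.149 3.021 -2.155
v 3.039 2.857 -2.526
v 2.994 2.554 -2.813
v 3.022 2.164 -2.967
v 3.117 1.755 -2.962
v 3.264 1.397 -2.797
v 3.436 1.153 -2.503
v 3.605 1.064 -2.128
v 3.74 1.146 -1.739
v 3.82 1.385 -1.403
v 0.839 -4.613 -2.757
v 1.337 -4.244 -3.124
v 0.561 -3.147 -1.663
v 1.104 -4.181 -3.268
v 0.831 -4.184 -3.335
v 0.559 -4.252 -3.313
v 0.33 -4.375 -3.206
v 0.179 -4.534 -3.031
v 0.128 -4.705 -2.815
v 0.185 -4.862 -2.589
v 0.342 -4.982 -2.389
v 0.575 -5.045 -2.245
v 0.848 -5.042 -2.179
v 1.12 -4.974 -2.2
v 1.349 -4.852 -2.307
v 1.5 -4.692 -2.482
v 1.551 -4.521 -2.699
v 1.494 -4.364 -2.924
v -3.945 -1.167 3.151
v -3.32 -0.921 3.832
v -2.78 -1.679 2.268
v -2.155 -1.433 2.949
v -2.759 -2.161 3.094
v -3.479 -1.845 3.639
v -2.621 -0.755 2.461
v -3.341 -0.439 3.006
v -2.502 -0.667 3.406
v -2.587 -1.536 3.797
v -3.513 -1.064 2.303
v -3.598 -1.933 2.694
v -3.734 -0.999 3.569
v -2.366 -1.601 2.531
v -2.721 -2.029 2.616
v -2.353 -1.885 3.016
v -3.828 -1.542 3.456
v -3.461 -1.398 3.856
v -3.131 -2.127 3.422
v -2.639 -1.202 2.244
v -2.272 -1.058 2.644
v -3.747 -0.715 3.084
v -3.379 -0.571 3.484
v -2.969 -0.473 2.678
v -2.886 -0.705 3.719
v -2.202 -1.006 3.2
v -2.476 -0.608 2.913
v -2.898 -0.422 3.234
v -2.936 -1.216 3.949
v -2.252 -1.517 3.43
v -2.607 -1.945 3.515
v -3.03 -1.759 3.835
v -2.456 -1.067 3.698
v -3.848 -1.083 2.67
v -3.164 -1.384 2.151
v -3.07 -0.841 2.265
v -3.493 -0.655 2.585
v -3.898 -1.594 2.9
v -3.214 -1.895 2.381
v -3.202 -2.178 2.866
v -3.624 -1.992 3.187
v -3.644 -1.533 2.402
f 2 4 1
f 5 2 1
f 1 4 3
f 3 5 1
f 2 8 4
f 6 2 5
f 6 8 2
f 4 8 3
f 7 5 3
f 3 8 7
f 7 6 5
f 8 6 7
f 10 9 12
f 10 12 11
f 12 9 13
f 12 13 11
f 13 9 14
f 13 14 11
f 14 9 15
f 14 15 11
f 15 9 16
f 15 16 11
f 16 9 17
f 16 17 11
f 17 9 18
f 17 18 11
f 18 9 19
f 18 19 11
f 19 9 20
f 19 20 11
f 20 9 21
f 20 21 11
f 21 9 22
f 21 22 11
f 22 9 23
f 22 23 11
f 23 9 24
f 23 24 11
f 24 9 25
f 24 25 11
f 25 9 10
f 25 10 11
f 27 26 29
f 27 29 28
f 29 26 30
f 29 30 28
f 30 26 31
f 30 31 28
f 31 26 32
f 31 32 28
f 32 26 33
f 32 33 28
f 33 26 34
f 33 34 28
f 34 26 35
f 34 35 28
f 35 26 36
f 35 36 28
f 36 26 37
f 36 37 28
f 37 26 38
f 37 38 28
f 38 26 39
f 38 39 28
f 39 26 40
f 39 40 28
f 40 26 41
f 40 41 28
f 41 26 42
f 41 42 28
f 42 26 43
f 42 43 28
f 43 26 27
f 43 27 28
f 44 81 60
f 81 55 84
f 60 84 49
f 81 84 60
f 44 60 56
f 60 49 61
f 56 61 45
f 60 61 56
f 44 56 65
f 56 45 66
f 65 66 51
f 56 66 65
f 44 65 77
f 65 51 80
f 77 80 54
f 65 80 77
f 44 77 81
f 77 54 85
f 81 85 55
f 77 85 81
f 45 61 72
f 61 49 75
f 72 75 53
f 61 75 72
f 49 84 62
f 84 55 83
f 62 83 48
f 84 83 62
f 55 85 82
f 85 54 78
f 82 78 46
f 85 78 82
f 54 80 79
f 80 51 67
f 79 67 50
f 80 67 79
f 51 66 71
f 66 45 68
f 71 68 52
f 66 68 71
f 47 73 59
f 73 53 74
f 59 74 48
f 73 74 59
f 47 59 57
f 59 48 58
f 57 58 46
f 59 58 57
f 47 57 64
f 57 46 63
f 64 63 50
f 57 63 64
f 47 64 69
f 64 50 70
f 69 70 52
f 64 70 69
f 47 69 73
f 69 52 76
f 73 76 53
f 69 76 73
f 48 74 62
f 74 53 75
f 62 75 49
f 74 75 62
f 46 58 82
f 58 48 83
f 82 83 55
f 58 83 82
f 50 63 79
f 63 46 78
f 79 78 54
f 63 78 79
f 52 70 71
f 70 50 67
f 71 67 51
f 70 67 71
f 53 76 72
f 76 52 68
f 72 68 45
f 76 68 72



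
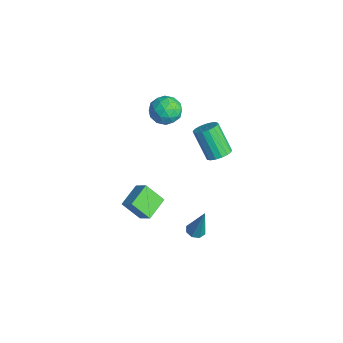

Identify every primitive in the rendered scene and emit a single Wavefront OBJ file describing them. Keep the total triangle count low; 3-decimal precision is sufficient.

v 1.363 3.034 -0.496
v 1.983 2.96 -0.118
v 0.977 2.552 1.454
v 0.357 2.626 1.076
v 1.903 3.298 -0.082
v 0.897 2.89 1.49
v 1.699 3.575 -0.14
v 0.693 3.168 1.431
v 1.418 3.729 -0.28
v 0.412 3.321 1.291
v 1.125 3.723 -0.469
v 0.119 3.316 1.102
v 0.886 3.56 -0.665
v -0.12 3.152 0.907
v 0.756 3.276 -0.822
v -0.25 2.868 0.75
v 0.766 2.936 -0.904
v -0.241 2.528 0.668
v 0.912 2.619 -0.892
v -0.094 2.211 0.679
v 1.161 2.397 -0.79
v 0.155 1.989 0.782
v 1.457 2.321 -0.62
v 0.451 1.913 0.951
v 1.732 2.408 -0.422
v 0.725 2 1.149
v 1.921 2.639 -0.241
v 0.915 2.231 1.331
v 2.372 -1.961 -0.468
v 3.084 -1.656 0.149
v 2.903 -1.162 -1.475
v 3.614 -0.857 -0.858
v 3.186 -3.023 -0.882
v 3.897 -2.718 -0.265
v 3.716 -2.224 -1.889
v 4.428 -1.919 -1.272
v -0.036 0.504 4.182
v 0.576 1.142 3.875
v 0.564 -0.522 3.245
v 1.176 0.116 2.938
v 1.243 -0.215 3.811
v 0.872 0.419 4.39
v 0.268 0.201 2.73
v -0.103 0.835 3.309
v 0.764 0.955 2.978
v 1.367 0.698 3.646
v -0.227 -0.078 3.474
v 0.376 -0.335 4.142
v 0.217 0.914 4.111
v 0.923 -0.294 3.009
v 0.962 -0.488 3.522
v 1.322 -0.113 3.342
v 0.391 0.489 4.413
v 0.751 0.864 4.233
v 1.143 0.066 4.195
v 0.389 -0.244 2.887
v 0.749 0.131 2.707
v -0.182 0.733 3.778
v 0.178 1.108 3.598
v -0.003 0.554 2.925
v 0.687 1.178 3.403
v 1.04 0.575 2.852
v 0.506 0.625 2.73
v 0.288 0.998 3.07
v 1.042 1.027 3.796
v 1.395 0.423 3.245
v 1.434 0.229 3.758
v 1.216 0.602 4.098
v 1.152 0.917 3.268
v -0.255 0.197 3.875
v 0.098 -0.407 3.324
v -0.076 0.018 3.022
v -0.294 0.391 3.362
v 0.1 0.045 4.268
v 0.453 -0.558 3.717
v 0.852 -0.378 4.05
v 0.634 -0.005 4.39
v -0.012 -0.297 3.852
v 3.694 0.863 -4.167
v 4.095 0.491 -4.223
v 4.246 1.157 -2.173
v 4.222 0.882 -4.316
v 4.04 1.261 -4.322
v 3.654 1.407 -4.236
v 3.292 1.234 -4.11
v 3.165 0.844 -4.017
v 3.347 0.464 -4.012
v 3.733 0.319 -4.097
f 2 1 5
f 2 5 3
f 3 5 6
f 3 6 4
f 5 1 7
f 5 7 6
f 6 7 8
f 6 8 4
f 7 1 9
f 7 9 8
f 8 9 10
f 8 10 4
f 9 1 11
f 9 11 10
f 10 11 12
f 10 12 4
f 11 1 13
f 11 13 12
f 12 13 14
f 12 14 4
f 13 1 15
f 13 15 14
f 14 15 16
f 14 16 4
f 15 1 17
f 15 17 16
f 16 17 18
f 16 18 4
f 17 1 19
f 17 19 18
f 18 19 20
f 18 20 4
f 19 1 21
f 19 21 20
f 20 21 22
f 20 22 4
f 21 1 23
f 21 23 22
f 22 23 24
f 22 24 4
f 23 1 25
f 23 25 24
f 24 25 26
f 24 26 4
f 25 1 27
f 25 27 26
f 26 27 28
f 26 28 4
f 27 1 2
f 27 2 28
f 28 2 3
f 28 3 4
f 30 32 29
f 33 30 29
f 29 32 31
f 31 33 29
f 30 36 32
f 34 30 33
f 34 36 30
f 32 36 31
f 35 33 31
f 31 36 35
f 35 34 33
f 36 34 35
f 37 74 53
f 74 48 77
f 53 77 42
f 74 77 53
f 37 53 49
f 53 42 54
f 49 54 38
f 53 54 49
f 37 49 58
f 49 38 59
f 58 59 44
f 49 59 58
f 37 58 70
f 58 44 73
f 70 73 47
f 58 73 70
f 37 70 74
f 70 47 78
f 74 78 48
f 70 78 74
f 38 54 65
f 54 42 68
f 65 68 46
f 54 68 65
f 42 77 55
f 77 48 76
f 55 76 41
f 77 76 55
f 48 78 75
f 78 47 71
f 75 71 39
f 78 71 75
f 47 73 72
f 73 44 60
f 72 60 43
f 73 60 72
f 44 59 64
f 59 38 61
f 64 61 45
f 59 61 64
f 40 66 52
f 66 46 67
f 52 67 41
f 66 67 52
f 40 52 50
f 52 41 51
f 50 51 39
f 52 51 50
f 40 50 57
f 50 39 56
f 57 56 43
f 50 56 57
f 40 57 62
f 57 43 63
f 62 63 45
f 57 63 62
f 40 62 66
f 62 45 69
f 66 69 46
f 62 69 66
f 41 67 55
f 67 46 68
f 55 68 42
f 67 68 55
f 39 51 75
f 51 41 76
f 75 76 48
f 51 76 75
f 43 56 72
f 56 39 71
f 72 71 47
f 56 71 72
f 45 63 64
f 63 43 60
f 64 60 44
f 63 60 64
f 46 69 65
f 69 45 61
f 65 61 38
f 69 61 65
f 80 79 82
f 80 82 81
f 82 79 83
f 82 83 81
f 83 79 84
f 83 84 81
f 84 79 85
f 84 85 81
f 85 79 86
f 85 86 81
f 86 79 87
f 86 87 81
f 87 79 88
f 87 88 81
f 88 79 80
f 88 80 81



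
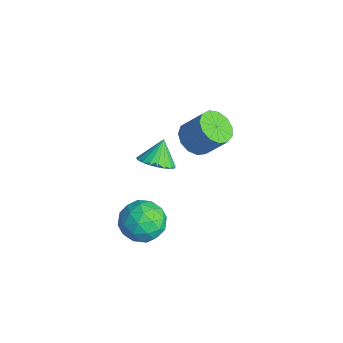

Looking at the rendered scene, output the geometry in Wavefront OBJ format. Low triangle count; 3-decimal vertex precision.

v 1.203 -0.288 -0.278
v 1.798 0.355 -0.36
v 0.717 0.288 0.718
v 1.523 0.479 -0.566
v 1.192 0.471 -0.723
v 0.863 0.332 -0.803
v 0.593 0.085 -0.792
v 0.429 -0.226 -0.692
v 0.398 -0.548 -0.521
v 0.506 -0.825 -0.308
v 0.735 -1.009 -0.089
v 1.045 -1.069 0.096
v 1.382 -0.993 0.217
v 1.688 -0.796 0.252
v 1.911 -0.511 0.195
v 2.01 -0.187 0.057
v 1.971 0.119 -0.14
v -1.737 2.822 -2.768
v -0.992 3.045 -3.295
v -0.317 3.802 -2.019
v -1.063 3.578 -1.492
v -1.337 3.443 -3.348
v -0.662 4.2 -2.072
v -1.809 3.644 -3.218
v -1.134 4.401 -1.942
v -2.259 3.584 -2.944
v -1.584 4.34 -1.668
v -2.543 3.282 -2.615
v -1.868 4.038 -1.339
v -2.571 2.833 -2.334
v -1.896 3.59 -1.058
v -2.335 2.381 -2.191
v -1.66 3.138 -0.915
v -1.909 2.069 -2.231
v -1.234 2.826 -0.955
v -1.428 1.996 -2.442
v -0.753 2.753 -1.166
v -1.046 2.185 -2.756
v -0.371 2.942 -1.48
v -0.883 2.576 -3.074
v -0.208 3.333 -1.798
v 3.505 -0.969 -0.985
v 4.43 -1.476 -1.311
v 2.53 -2.244 -1.769
v 3.455 -2.751 -2.095
v 3.187 -2.726 -1.024
v 3.79 -1.938 -0.54
v 3.17 -1.782 -2.54
v 3.773 -0.994 -2.056
v 4.223 -1.978 -2.272
v 4.234 -2.562 -1.335
v 2.726 -1.158 -1.745
v 2.737 -1.742 -0.808
v 4.053 -1.11 -1.079
v 2.907 -2.61 -2.001
v 2.75 -2.595 -1.371
v 3.293 -2.893 -1.563
v 3.677 -1.382 -0.626
v 4.221 -1.68 -0.818
v 3.49 -2.415 -0.649
v 2.739 -2.04 -2.262
v 3.283 -2.338 -2.454
v 3.667 -0.827 -1.517
v 4.21 -1.125 -1.709
v 3.47 -1.305 -2.431
v 4.475 -1.703 -1.836
v 3.902 -2.453 -2.297
v 3.735 -1.883 -2.558
v 4.089 -1.42 -2.274
v 4.481 -2.046 -1.285
v 3.908 -2.796 -1.746
v 3.751 -2.782 -1.117
v 4.105 -2.318 -0.832
v 4.36 -2.342 -1.85
v 3.052 -0.924 -1.334
v 2.479 -1.674 -1.795
v 2.855 -1.402 -2.248
v 3.209 -0.938 -1.963
v 3.058 -1.267 -0.783
v 2.485 -2.017 -1.244
v 2.871 -2.3 -0.806
v 3.225 -1.837 -0.522
v 2.6 -1.378 -1.23
f 2 1 4
f 2 4 3
f 4 1 5
f 4 5 3
f 5 1 6
f 5 6 3
f 6 1 7
f 6 7 3
f 7 1 8
f 7 8 3
f 8 1 9
f 8 9 3
f 9 1 10
f 9 10 3
f 10 1 11
f 10 11 3
f 11 1 12
f 11 12 3
f 12 1 13
f 12 13 3
f 13 1 14
f 13 14 3
f 14 1 15
f 14 15 3
f 15 1 16
f 15 16 3
f 16 1 17
f 16 17 3
f 17 1 2
f 17 2 3
f 19 18 22
f 19 22 20
f 20 22 23
f 20 23 21
f 22 18 24
f 22 24 23
f 23 24 25
f 23 25 21
f 24 18 26
f 24 26 25
f 25 26 27
f 25 27 21
f 26 18 28
f 26 28 27
f 27 28 29
f 27 29 21
f 28 18 30
f 28 30 29
f 29 30 31
f 29 31 21
f 30 18 32
f 30 32 31
f 31 32 33
f 31 33 21
f 32 18 34
f 32 34 33
f 33 34 35
f 33 35 21
f 34 18 36
f 34 36 35
f 35 36 37
f 35 37 21
f 36 18 38
f 36 38 37
f 37 38 39
f 37 39 21
f 38 18 40
f 38 40 39
f 39 40 41
f 39 41 21
f 40 18 19
f 40 19 41
f 41 19 20
f 41 20 21
f 42 79 58
f 79 53 82
f 58 82 47
f 79 82 58
f 42 58 54
f 58 47 59
f 54 59 43
f 58 59 54
f 42 54 63
f 54 43 64
f 63 64 49
f 54 64 63
f 42 63 75
f 63 49 78
f 75 78 52
f 63 78 75
f 42 75 79
f 75 52 83
f 79 83 53
f 75 83 79
f 43 59 70
f 59 47 73
f 70 73 51
f 59 73 70
f 47 82 60
f 82 53 81
f 60 81 46
f 82 81 60
f 53 83 80
f 83 52 76
f 80 76 44
f 83 76 80
f 52 78 77
f 78 49 65
f 77 65 48
f 78 65 77
f 49 64 69
f 64 43 66
f 69 66 50
f 64 66 69
f 45 71 57
f 71 51 72
f 57 72 46
f 71 72 57
f 45 57 55
f 57 46 56
f 55 56 44
f 57 56 55
f 45 55 62
f 55 44 61
f 62 61 48
f 55 61 62
f 45 62 67
f 62 48 68
f 67 68 50
f 62 68 67
f 45 67 71
f 67 50 74
f 71 74 51
f 67 74 71
f 46 72 60
f 72 51 73
f 60 73 47
f 72 73 60
f 44 56 80
f 56 46 81
f 80 81 53
f 56 81 80
f 48 61 77
f 61 44 76
f 77 76 52
f 61 76 77
f 50 68 69
f 68 48 65
f 69 65 49
f 68 65 69
f 51 74 70
f 74 50 66
f 70 66 43
f 74 66 70



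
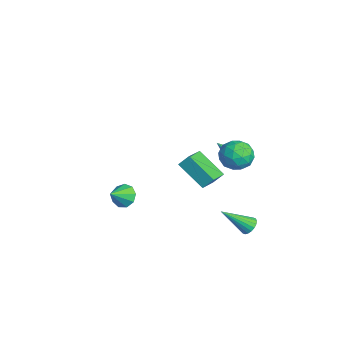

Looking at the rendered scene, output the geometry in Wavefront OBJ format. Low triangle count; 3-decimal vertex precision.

v 2.809 3.218 -3.208
v 3.177 3.507 -2.816
v 2.611 1.662 -1.872
v 2.931 3.598 -2.746
v 2.661 3.614 -2.768
v 2.42 3.552 -2.876
v 2.256 3.423 -3.05
v 2.202 3.254 -3.255
v 2.267 3.078 -3.451
v 2.44 2.929 -3.599
v 2.686 2.838 -3.669
v 2.956 2.822 -3.647
v 3.197 2.885 -3.539
v 3.361 3.013 -3.365
v 3.416 3.182 -3.16
v 3.35 3.359 -2.964
v 0.746 2.885 1.093
v 1.279 2.883 1.007
v 0.974 1.815 2.547
v 1.207 3.14 1.208
v 0.96 3.3 1.364
v 0.63 3.301 1.417
v 0.345 3.144 1.346
v 0.212 2.887 1.178
v 0.284 2.63 0.978
v 0.531 2.47 0.821
v 0.861 2.469 0.769
v 1.146 2.627 0.84
v 0.232 -3.186 -1.522
v 0.912 -2.773 -1.601
v 0.848 -4.054 -0.758
v 0.632 -2.591 -1.168
v 0.164 -2.687 -0.901
v -0.272 -3.017 -0.924
v -0.472 -3.426 -1.227
v -0.343 -3.723 -1.669
v 0.056 -3.769 -2.041
v 0.536 -3.542 -2.171
v 0.875 -3.149 -1.997
v 3.775 3.065 3.018
v 4.476 2.337 2.884
v 2.864 2.023 3.916
v 3.565 1.295 3.782
v 3.778 2.106 4.361
v 4.341 2.75 3.806
v 2.999 1.61 2.994
v 3.562 2.254 2.439
v 3.996 1.437 2.869
v 4.478 1.744 3.714
v 2.862 2.616 3.086
v 3.344 2.923 3.931
v 4.206 2.793 2.872
v 3.134 1.567 3.928
v 3.259 2.045 4.268
v 3.671 1.616 4.189
v 4.126 3.036 3.414
v 4.538 2.607 3.335
v 4.128 2.472 4.204
v 2.802 1.753 3.465
v 3.214 1.324 3.386
v 3.669 2.744 2.611
v 4.081 2.315 2.532
v 3.212 1.888 2.596
v 4.336 1.835 2.784
v 3.8 1.223 3.312
v 3.467 1.408 2.849
v 3.799 1.786 2.523
v 4.619 2.016 3.281
v 4.083 1.403 3.809
v 4.208 1.88 4.15
v 4.539 2.259 3.823
v 4.336 1.487 3.272
v 3.257 2.957 2.991
v 2.721 2.344 3.519
v 2.801 2.101 2.977
v 3.132 2.48 2.65
v 3.54 3.137 3.488
v 3.004 2.525 4.016
v 3.541 2.574 4.277
v 3.873 2.952 3.951
v 3.004 2.873 3.528
v -3.392 0.702 -2.161
v -3.234 1.291 -1.445
v -4.518 1.598 -2.65
v -4.36 2.187 -1.934
v -2 1.793 -3.366
v -1.842 2.382 -2.65
v -3.126 2.689 -3.855
v -2.968 3.278 -3.139
f 2 1 4
f 2 4 3
f 4 1 5
f 4 5 3
f 5 1 6
f 5 6 3
f 6 1 7
f 6 7 3
f 7 1 8
f 7 8 3
f 8 1 9
f 8 9 3
f 9 1 10
f 9 10 3
f 10 1 11
f 10 11 3
f 11 1 12
f 11 12 3
f 12 1 13
f 12 13 3
f 13 1 14
f 13 14 3
f 14 1 15
f 14 15 3
f 15 1 16
f 15 16 3
f 16 1 2
f 16 2 3
f 18 17 20
f 18 20 19
f 20 17 21
f 20 21 19
f 21 17 22
f 21 22 19
f 22 17 23
f 22 23 19
f 23 17 24
f 23 24 19
f 24 17 25
f 24 25 19
f 25 17 26
f 25 26 19
f 26 17 27
f 26 27 19
f 27 17 28
f 27 28 19
f 28 17 18
f 28 18 19
f 30 29 32
f 30 32 31
f 32 29 33
f 32 33 31
f 33 29 34
f 33 34 31
f 34 29 35
f 34 35 31
f 35 29 36
f 35 36 31
f 36 29 37
f 36 37 31
f 37 29 38
f 37 38 31
f 38 29 39
f 38 39 31
f 39 29 30
f 39 30 31
f 40 77 56
f 77 51 80
f 56 80 45
f 77 80 56
f 40 56 52
f 56 45 57
f 52 57 41
f 56 57 52
f 40 52 61
f 52 41 62
f 61 62 47
f 52 62 61
f 40 61 73
f 61 47 76
f 73 76 50
f 61 76 73
f 40 73 77
f 73 50 81
f 77 81 51
f 73 81 77
f 41 57 68
f 57 45 71
f 68 71 49
f 57 71 68
f 45 80 58
f 80 51 79
f 58 79 44
f 80 79 58
f 51 81 78
f 81 50 74
f 78 74 42
f 81 74 78
f 50 76 75
f 76 47 63
f 75 63 46
f 76 63 75
f 47 62 67
f 62 41 64
f 67 64 48
f 62 64 67
f 43 69 55
f 69 49 70
f 55 70 44
f 69 70 55
f 43 55 53
f 55 44 54
f 53 54 42
f 55 54 53
f 43 53 60
f 53 42 59
f 60 59 46
f 53 59 60
f 43 60 65
f 60 46 66
f 65 66 48
f 60 66 65
f 43 65 69
f 65 48 72
f 69 72 49
f 65 72 69
f 44 70 58
f 70 49 71
f 58 71 45
f 70 71 58
f 42 54 78
f 54 44 79
f 78 79 51
f 54 79 78
f 46 59 75
f 59 42 74
f 75 74 50
f 59 74 75
f 48 66 67
f 66 46 63
f 67 63 47
f 66 63 67
f 49 72 68
f 72 48 64
f 68 64 41
f 72 64 68
f 83 85 82
f 86 83 82
f 82 85 84
f 84 86 82
f 83 89 85
f 87 83 86
f 87 89 83
f 85 89 84
f 88 86 84
f 84 89 88
f 88 87 86
f 89 87 88



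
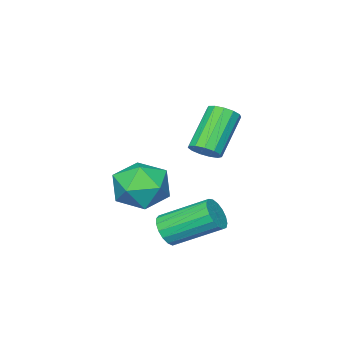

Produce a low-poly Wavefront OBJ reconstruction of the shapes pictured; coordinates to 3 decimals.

v 1.342 0.286 -3.738
v 1.757 0.759 -4.02
v 0.794 2.187 -3.044
v 0.378 1.714 -2.762
v 1.507 0.736 -4.234
v 0.543 2.164 -3.258
v 1.218 0.611 -4.334
v 0.255 2.039 -3.358
v 0.958 0.41 -4.298
v -0.005 1.838 -3.322
v 0.786 0.182 -4.134
v -0.177 1.61 -3.157
v 0.741 -0.023 -3.879
v -0.222 1.405 -2.902
v 0.834 -0.157 -3.591
v -0.13 1.271 -2.615
v 1.043 -0.19 -3.338
v 0.079 1.238 -2.361
v 1.32 -0.113 -3.176
v 0.357 1.315 -2.199
v 1.603 0.055 -3.143
v 0.639 1.483 -2.166
v 1.825 0.276 -3.246
v 0.862 1.704 -2.27
v 1.937 0.499 -3.462
v 0.974 1.927 -2.486
v 1.913 0.673 -3.742
v 0.949 2.101 -2.765
v 0.524 -1.612 -3.715
v 1.092 -1.958 -2.73
v -1.012 -2.642 -3.19
v -0.444 -2.988 -2.205
v -0.785 -1.856 -2.328
v 0.164 -1.22 -2.653
v -0.084 -3.38 -3.267
v 0.865 -2.744 -3.592
v 0.716 -3.05 -2.453
v 0.283 -2.108 -1.873
v -0.203 -2.492 -4.047
v -0.636 -1.55 -3.467
v -0.169 0.603 -0.371
v 0.173 0.927 0.032
v -1.129 0.581 1.414
v -1.471 0.257 1.011
v -0.046 1.155 -0.117
v -1.348 0.809 1.265
v -0.304 1.208 -0.347
v -1.606 0.862 1.035
v -0.519 1.068 -0.584
v -1.821 0.722 0.798
v -0.623 0.781 -0.754
v -1.925 0.435 0.628
v -0.582 0.437 -0.802
v -1.885 0.092 0.58
v -0.411 0.146 -0.713
v -1.713 -0.199 0.668
v -0.163 0 -0.516
v -1.465 -0.346 0.866
v 0.084 0.045 -0.272
v -1.219 -0.3 1.109
v 0.25 0.267 -0.06
v -1.052 -0.078 1.322
v 0.283 0.596 0.053
v -1.019 0.25 1.435
f 2 1 5
f 2 5 3
f 3 5 6
f 3 6 4
f 5 1 7
f 5 7 6
f 6 7 8
f 6 8 4
f 7 1 9
f 7 9 8
f 8 9 10
f 8 10 4
f 9 1 11
f 9 11 10
f 10 11 12
f 10 12 4
f 11 1 13
f 11 13 12
f 12 13 14
f 12 14 4
f 13 1 15
f 13 15 14
f 14 15 16
f 14 16 4
f 15 1 17
f 15 17 16
f 16 17 18
f 16 18 4
f 17 1 19
f 17 19 18
f 18 19 20
f 18 20 4
f 19 1 21
f 19 21 20
f 20 21 22
f 20 22 4
f 21 1 23
f 21 23 22
f 22 23 24
f 22 24 4
f 23 1 25
f 23 25 24
f 24 25 26
f 24 26 4
f 25 1 27
f 25 27 26
f 26 27 28
f 26 28 4
f 27 1 2
f 27 2 28
f 28 2 3
f 28 3 4
f 29 40 34
f 29 34 30
f 29 30 36
f 29 36 39
f 29 39 40
f 30 34 38
f 34 40 33
f 40 39 31
f 39 36 35
f 36 30 37
f 32 38 33
f 32 33 31
f 32 31 35
f 32 35 37
f 32 37 38
f 33 38 34
f 31 33 40
f 35 31 39
f 37 35 36
f 38 37 30
f 42 41 45
f 42 45 43
f 43 45 46
f 43 46 44
f 45 41 47
f 45 47 46
f 46 47 48
f 46 48 44
f 47 41 49
f 47 49 48
f 48 49 50
f 48 50 44
f 49 41 51
f 49 51 50
f 50 51 52
f 50 52 44
f 51 41 53
f 51 53 52
f 52 53 54
f 52 54 44
f 53 41 55
f 53 55 54
f 54 55 56
f 54 56 44
f 55 41 57
f 55 57 56
f 56 57 58
f 56 58 44
f 57 41 59
f 57 59 58
f 58 59 60
f 58 60 44
f 59 41 61
f 59 61 60
f 60 61 62
f 60 62 44
f 61 41 63
f 61 63 62
f 62 63 64
f 62 64 44
f 63 41 42
f 63 42 64
f 64 42 43
f 64 43 44



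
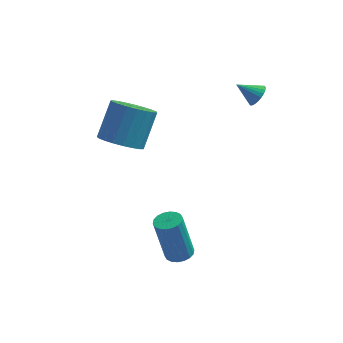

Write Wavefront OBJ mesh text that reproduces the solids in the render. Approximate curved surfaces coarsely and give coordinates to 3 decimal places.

v -1.86 1.263 0.682
v -1.155 1.726 0.125
v -0.736 2.839 1.581
v -1.44 2.377 2.138
v -1.496 1.958 0.046
v -1.077 3.072 1.501
v -1.9 2.07 0.076
v -1.48 3.184 1.532
v -2.296 2.043 0.212
v -1.877 3.156 1.667
v -2.617 1.881 0.428
v -2.198 2.994 1.884
v -2.808 1.612 0.689
v -2.388 2.725 2.144
v -2.834 1.282 0.948
v -2.414 2.396 2.404
v -2.692 0.95 1.162
v -2.272 2.064 2.617
v -2.406 0.672 1.292
v -1.986 1.785 2.748
v -2.025 0.495 1.317
v -1.606 1.609 2.773
v -1.616 0.452 1.233
v -1.197 1.566 2.688
v -1.249 0.549 1.053
v -0.83 1.663 2.508
v -0.988 0.769 0.809
v -0.568 1.883 2.264
v -0.877 1.075 0.543
v -0.458 2.189 1.998
v -0.936 1.413 0.301
v -0.517 2.527 1.757
v 1.01 -2.243 -2.992
v 1.589 -2.375 -2.853
v 1.109 -2.309 -0.789
v 0.53 -2.177 -0.928
v 1.59 -2.104 -2.861
v 1.109 -2.038 -0.798
v 1.475 -1.86 -2.896
v 0.995 -1.794 -0.832
v 1.269 -1.692 -2.949
v 0.788 -1.626 -0.886
v 1.011 -1.633 -3.011
v 0.53 -1.567 -0.947
v 0.753 -1.695 -3.069
v 0.272 -1.629 -1.006
v 0.546 -1.866 -3.112
v 0.066 -1.8 -1.048
v 0.431 -2.111 -3.131
v -0.049 -2.045 -1.067
v 0.431 -2.382 -3.122
v -0.05 -2.316 -1.059
v 0.545 -2.626 -3.088
v 0.065 -2.56 -1.024
v 0.752 -2.794 -3.034
v 0.271 -2.728 -0.971
v 1.01 -2.853 -2.973
v 0.529 -2.787 -0.909
v 1.268 -2.791 -2.914
v 0.787 -2.725 -0.851
v 1.474 -2.62 -2.872
v 0.994 -2.554 -0.808
v 3.562 3.427 2.48
v 3.88 3.567 2.932
v 2.678 3.433 3.1
v 3.826 3.768 2.853
v 3.732 3.917 2.717
v 3.612 3.991 2.545
v 3.484 3.979 2.363
v 3.368 3.883 2.199
v 3.282 3.718 2.078
v 3.239 3.508 2.018
v 3.244 3.286 2.028
v 3.298 3.085 2.107
v 3.393 2.937 2.243
v 3.513 2.863 2.415
v 3.64 2.874 2.597
v 3.756 2.97 2.761
v 3.842 3.136 2.882
v 3.886 3.345 2.942
f 2 1 5
f 2 5 3
f 3 5 6
f 3 6 4
f 5 1 7
f 5 7 6
f 6 7 8
f 6 8 4
f 7 1 9
f 7 9 8
f 8 9 10
f 8 10 4
f 9 1 11
f 9 11 10
f 10 11 12
f 10 12 4
f 11 1 13
f 11 13 12
f 12 13 14
f 12 14 4
f 13 1 15
f 13 15 14
f 14 15 16
f 14 16 4
f 15 1 17
f 15 17 16
f 16 17 18
f 16 18 4
f 17 1 19
f 17 19 18
f 18 19 20
f 18 20 4
f 19 1 21
f 19 21 20
f 20 21 22
f 20 22 4
f 21 1 23
f 21 23 22
f 22 23 24
f 22 24 4
f 23 1 25
f 23 25 24
f 24 25 26
f 24 26 4
f 25 1 27
f 25 27 26
f 26 27 28
f 26 28 4
f 27 1 29
f 27 29 28
f 28 29 30
f 28 30 4
f 29 1 31
f 29 31 30
f 30 31 32
f 30 32 4
f 31 1 2
f 31 2 32
f 32 2 3
f 32 3 4
f 34 33 37
f 34 37 35
f 35 37 38
f 35 38 36
f 37 33 39
f 37 39 38
f 38 39 40
f 38 40 36
f 39 33 41
f 39 41 40
f 40 41 42
f 40 42 36
f 41 33 43
f 41 43 42
f 42 43 44
f 42 44 36
f 43 33 45
f 43 45 44
f 44 45 46
f 44 46 36
f 45 33 47
f 45 47 46
f 46 47 48
f 46 48 36
f 47 33 49
f 47 49 48
f 48 49 50
f 48 50 36
f 49 33 51
f 49 51 50
f 50 51 52
f 50 52 36
f 51 33 53
f 51 53 52
f 52 53 54
f 52 54 36
f 53 33 55
f 53 55 54
f 54 55 56
f 54 56 36
f 55 33 57
f 55 57 56
f 56 57 58
f 56 58 36
f 57 33 59
f 57 59 58
f 58 59 60
f 58 60 36
f 59 33 61
f 59 61 60
f 60 61 62
f 60 62 36
f 61 33 34
f 61 34 62
f 62 34 35
f 62 35 36
f 64 63 66
f 64 66 65
f 66 63 67
f 66 67 65
f 67 63 68
f 67 68 65
f 68 63 69
f 68 69 65
f 69 63 70
f 69 70 65
f 70 63 71
f 70 71 65
f 71 63 72
f 71 72 65
f 72 63 73
f 72 73 65
f 73 63 74
f 73 74 65
f 74 63 75
f 74 75 65
f 75 63 76
f 75 76 65
f 76 63 77
f 76 77 65
f 77 63 78
f 77 78 65
f 78 63 79
f 78 79 65
f 79 63 80
f 79 80 65
f 80 63 64
f 80 64 65



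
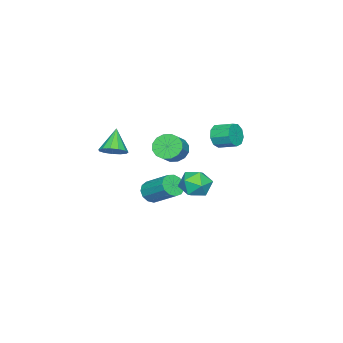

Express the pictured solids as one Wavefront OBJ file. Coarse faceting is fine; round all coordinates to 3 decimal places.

v 1.515 -3.556 0.725
v 2.162 -3.368 1.305
v 0.445 -3.984 2.055
v 1.906 -2.942 1.237
v 1.526 -2.711 1.006
v 1.142 -2.748 0.685
v 0.876 -3.042 0.377
v 0.813 -3.498 0.18
v 0.973 -3.973 0.155
v 1.305 -4.315 0.311
v 1.703 -4.416 0.599
v 2.041 -4.244 0.926
v 2.213 -3.853 1.19
v 1.372 3.307 3.686
v 1.837 3.107 4.331
v 1.793 4.252 4.719
v 1.328 4.453 4.074
v 2.162 3.265 3.902
v 2.118 4.41 4.29
v 2.117 3.443 3.372
v 2.073 4.588 3.76
v 1.724 3.558 2.989
v 1.68 4.703 3.377
v 1.166 3.555 2.932
v 1.122 4.7 3.32
v 0.704 3.437 3.228
v 0.66 4.582 3.616
v 0.555 3.258 3.738
v 0.511 4.403 4.127
v 0.788 3.102 4.224
v 0.744 4.247 4.612
v 1.294 3.042 4.458
v 1.25 4.187 4.846
v -1.933 -3.021 -4.231
v -1.106 -3.154 -4.289
v -0.739 -1.412 -3.047
v -1.567 -1.279 -2.989
v -1.221 -2.871 -4.651
v -0.855 -1.13 -3.409
v -1.563 -2.636 -4.879
v -1.196 -0.895 -3.638
v -2.022 -2.524 -4.902
v -1.656 -0.782 -3.66
v -2.453 -2.569 -4.712
v -2.087 -0.827 -3.47
v -2.719 -2.757 -4.369
v -2.353 -1.016 -3.127
v -2.735 -3.03 -3.982
v -2.369 -1.288 -2.74
v -2.497 -3.299 -3.674
v -2.131 -1.557 -2.432
v -2.08 -3.48 -3.543
v -1.714 -1.739 -2.301
v -1.616 -3.515 -3.63
v -1.25 -1.774 -2.389
v -1.253 -3.394 -3.908
v -0.887 -1.652 -2.667
v -2.881 0.263 -3.352
v -2.503 0.917 -2.504
v -1.577 -0.977 -2.976
v -1.199 -0.323 -2.128
v -2.208 -0.837 -2.042
v -3.014 -0.071 -2.274
v -1.066 0.011 -3.206
v -1.872 0.777 -3.438
v -1.382 0.761 -2.414
v -2.087 0.237 -1.695
v -1.993 -0.297 -3.785
v -2.698 -0.821 -3.066
v 2.633 1.204 2.635
v 3.168 1.246 1.9
v 4.162 1.377 2.63
v 3.627 1.336 3.365
v 3.046 1.692 1.986
v 4.039 1.823 2.717
v 2.812 2.008 2.247
v 3.806 2.139 2.977
v 2.531 2.108 2.611
v 3.524 2.24 3.342
v 2.277 1.967 2.982
v 3.271 2.098 3.712
v 2.119 1.621 3.259
v 3.112 1.752 3.99
v 2.098 1.163 3.37
v 3.092 1.294 4.1
v 2.221 0.717 3.283
v 3.214 0.848 4.014
v 2.454 0.401 3.023
v 3.448 0.532 3.753
v 2.736 0.3 2.658
v 3.729 0.432 3.389
v 2.989 0.442 2.288
v 3.983 0.573 3.018
v 3.148 0.788 2.01
v 4.141 0.919 2.741
f 2 1 4
f 2 4 3
f 4 1 5
f 4 5 3
f 5 1 6
f 5 6 3
f 6 1 7
f 6 7 3
f 7 1 8
f 7 8 3
f 8 1 9
f 8 9 3
f 9 1 10
f 9 10 3
f 10 1 11
f 10 11 3
f 11 1 12
f 11 12 3
f 12 1 13
f 12 13 3
f 13 1 2
f 13 2 3
f 15 14 18
f 15 18 16
f 16 18 19
f 16 19 17
f 18 14 20
f 18 20 19
f 19 20 21
f 19 21 17
f 20 14 22
f 20 22 21
f 21 22 23
f 21 23 17
f 22 14 24
f 22 24 23
f 23 24 25
f 23 25 17
f 24 14 26
f 24 26 25
f 25 26 27
f 25 27 17
f 26 14 28
f 26 28 27
f 27 28 29
f 27 29 17
f 28 14 30
f 28 30 29
f 29 30 31
f 29 31 17
f 30 14 32
f 30 32 31
f 31 32 33
f 31 33 17
f 32 14 15
f 32 15 33
f 33 15 16
f 33 16 17
f 35 34 38
f 35 38 36
f 36 38 39
f 36 39 37
f 38 34 40
f 38 40 39
f 39 40 41
f 39 41 37
f 40 34 42
f 40 42 41
f 41 42 43
f 41 43 37
f 42 34 44
f 42 44 43
f 43 44 45
f 43 45 37
f 44 34 46
f 44 46 45
f 45 46 47
f 45 47 37
f 46 34 48
f 46 48 47
f 47 48 49
f 47 49 37
f 48 34 50
f 48 50 49
f 49 50 51
f 49 51 37
f 50 34 52
f 50 52 51
f 51 52 53
f 51 53 37
f 52 34 54
f 52 54 53
f 53 54 55
f 53 55 37
f 54 34 56
f 54 56 55
f 55 56 57
f 55 57 37
f 56 34 35
f 56 35 57
f 57 35 36
f 57 36 37
f 58 69 63
f 58 63 59
f 58 59 65
f 58 65 68
f 58 68 69
f 59 63 67
f 63 69 62
f 69 68 60
f 68 65 64
f 65 59 66
f 61 67 62
f 61 62 60
f 61 60 64
f 61 64 66
f 61 66 67
f 62 67 63
f 60 62 69
f 64 60 68
f 66 64 65
f 67 66 59
f 71 70 74
f 71 74 72
f 72 74 75
f 72 75 73
f 74 70 76
f 74 76 75
f 75 76 77
f 75 77 73
f 76 70 78
f 76 78 77
f 77 78 79
f 77 79 73
f 78 70 80
f 78 80 79
f 79 80 81
f 79 81 73
f 80 70 82
f 80 82 81
f 81 82 83
f 81 83 73
f 82 70 84
f 82 84 83
f 83 84 85
f 83 85 73
f 84 70 86
f 84 86 85
f 85 86 87
f 85 87 73
f 86 70 88
f 86 88 87
f 87 88 89
f 87 89 73
f 88 70 90
f 88 90 89
f 89 90 91
f 89 91 73
f 90 70 92
f 90 92 91
f 91 92 93
f 91 93 73
f 92 70 94
f 92 94 93
f 93 94 95
f 93 95 73
f 94 70 71
f 94 71 95
f 95 71 72
f 95 72 73

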